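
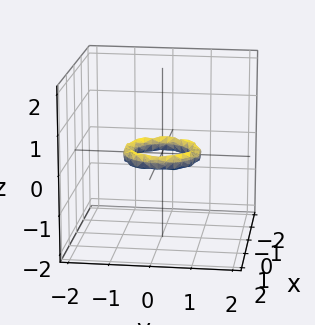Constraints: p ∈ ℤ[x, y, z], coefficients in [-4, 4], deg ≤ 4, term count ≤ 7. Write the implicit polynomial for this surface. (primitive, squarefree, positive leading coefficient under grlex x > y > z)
(a) The degree is 4 — a generic line meets the surface in up to 4 points.
(b) Symmetry: every cross-section ⟂ z is a circle, so x, y appear only via x² + y².
(c) Observable constraints: among the integer gridlines, it crosses the y-axis at y ∈ {-1, 1}; no z-intercept at any integer in the box; a circular section at z = 0 has radius between 0 and 1; the x-axis gridline crossings are at x ∈ {-1, 1}.
(d) Matching integer coefficients to the picture gives p.

2*x^4 + 4*x^2*y^2 + 2*y^4 - 3*x^2 - 3*y^2 + 3*z^2 + 1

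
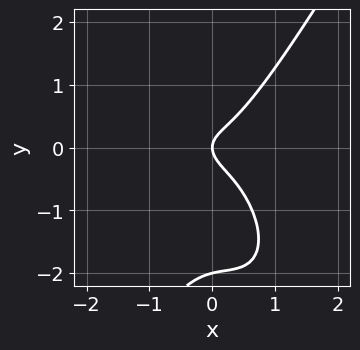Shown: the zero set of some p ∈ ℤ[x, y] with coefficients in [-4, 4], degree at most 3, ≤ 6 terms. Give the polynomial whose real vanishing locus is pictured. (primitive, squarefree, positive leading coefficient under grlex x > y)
3*x^3 + x^2*y - y^3 - 2*y^2 + x

1. deg p = 3. A generic line meets the curve in up to 3 points.
2. From the axis intercepts and sections: the y-axis gridline crossings are at y ∈ {-2, 0}; it crosses the x-axis at the gridline x = 0.
3. Assembling these constraints gives the stated polynomial.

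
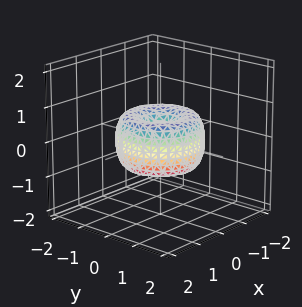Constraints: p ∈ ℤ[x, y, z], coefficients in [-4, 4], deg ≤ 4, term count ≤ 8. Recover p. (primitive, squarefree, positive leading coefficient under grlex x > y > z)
2*x^4 + 4*x^2*y^2 + 2*y^4 - 3*x^2 - 3*y^2 + 2*z^2

1. The degree is 4 — a generic line meets the surface in up to 4 points.
2. Symmetries: rotational symmetry about the z-axis ⇒ p depends on x, y only through x² + y².
3. From the axis intercepts and sections: it meets the y-axis at y = 0 (among the integer gridlines); it meets the x-axis at x = 0 (among the integer gridlines); it meets the z-axis at z = 0 (among the integer gridlines).
4. The integer polynomial consistent with all of this is the stated p.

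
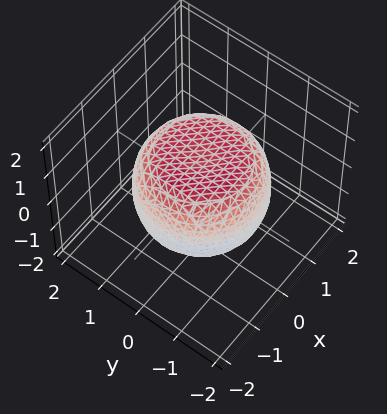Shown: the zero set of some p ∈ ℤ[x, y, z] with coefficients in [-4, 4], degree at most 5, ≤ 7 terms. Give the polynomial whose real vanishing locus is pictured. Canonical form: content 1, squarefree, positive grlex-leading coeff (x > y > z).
1. Degree: a generic line meets the surface in up to 4 points, so deg p = 4.
2. By symmetry, the z-axis is an axis of rotation, so x and y enter only as x² + y².
3. From the visible intercepts: among the integer gridlines, it crosses the z-axis at z ∈ {-1, 1}; a circular section at z = 0 has radius between 1 and 2.
4. These observations pin down the coefficients.

x^4 + 2*x^2*y^2 + y^4 - x^2 - y^2 + 2*z^2 - 2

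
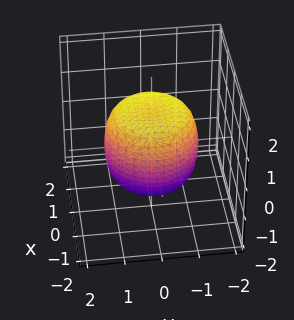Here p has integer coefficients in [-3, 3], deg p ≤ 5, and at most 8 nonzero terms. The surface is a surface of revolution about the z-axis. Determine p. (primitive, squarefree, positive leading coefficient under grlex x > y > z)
First, deg p = 4. A generic line meets the surface in up to 4 points.
Next, by symmetry, the z-axis is an axis of rotation, so x and y enter only as x² + y².
Next, from the visible intercepts: a circular section at z = -1 has radius exactly 1; the z-axis gridline crossings are at z ∈ {-1, 1}.
Finally, matching integer coefficients to the picture gives p.

x^4 + 2*x^2*y^2 + y^4 - x^2 - y^2 + z^2 - 1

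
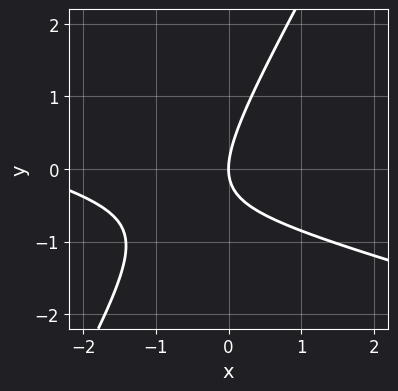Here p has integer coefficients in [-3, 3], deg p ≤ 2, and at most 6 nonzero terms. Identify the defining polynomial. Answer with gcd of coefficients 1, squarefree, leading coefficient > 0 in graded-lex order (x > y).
(a) Degree: no degree-1 curve has this shape, so deg p = 2.
(b) Reading off the gridlines: it crosses the x-axis at the gridline x = 0; one y-axis crossing is at y = 0.
(c) Matching integer coefficients to the picture gives p.

x^2 + 3*x*y - 2*y^2 + 3*x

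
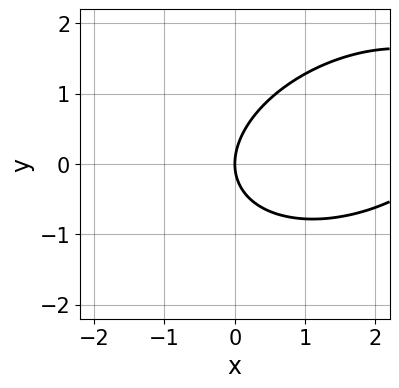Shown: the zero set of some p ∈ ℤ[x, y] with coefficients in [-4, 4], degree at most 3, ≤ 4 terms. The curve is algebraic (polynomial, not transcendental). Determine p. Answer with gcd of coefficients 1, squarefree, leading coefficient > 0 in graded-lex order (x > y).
x^2 - x*y + 2*y^2 - 3*x

First, deg p = 2. A generic line meets the curve in up to 2 points.
Then, from the visible intercepts: it meets the x-axis at x = 0 (among the integer gridlines); it crosses the y-axis at the gridline y = 0.
Finally, fitting integer coefficients to these (and the overall shape) gives p.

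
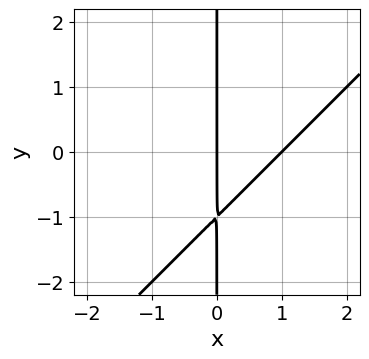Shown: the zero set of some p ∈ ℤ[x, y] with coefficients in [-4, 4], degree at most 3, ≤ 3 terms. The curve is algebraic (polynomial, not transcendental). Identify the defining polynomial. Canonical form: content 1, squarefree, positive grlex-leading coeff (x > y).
(a) The degree is 2 — the shape is more complex than any degree-1 curve.
(b) Checking where it meets the axes: among the integer gridlines, it crosses the x-axis at x ∈ {0, 1}; the visible y-axis segment lies entirely on the curve.
(c) Solving for integer coefficients yields p as stated.

x^2 - x*y - x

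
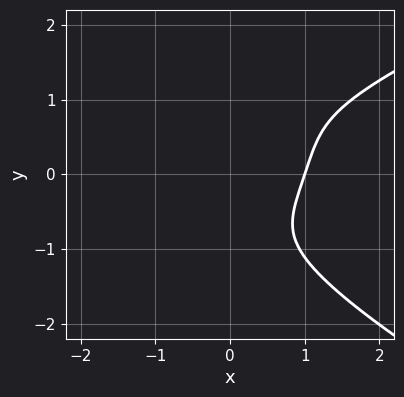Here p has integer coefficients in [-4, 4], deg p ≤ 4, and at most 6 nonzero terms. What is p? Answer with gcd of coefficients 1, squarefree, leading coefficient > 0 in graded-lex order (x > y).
3*y^4 - 3*x^3 + 3*x^2*y - y^2 + 3

1. deg p = 4. No degree-3 curve has this shape.
2. Observable constraints: it meets the x-axis at x = 1 (among the integer gridlines); it misses every integer gridline on the y-axis.
3. Fitting integer coefficients to these (and the overall shape) gives p.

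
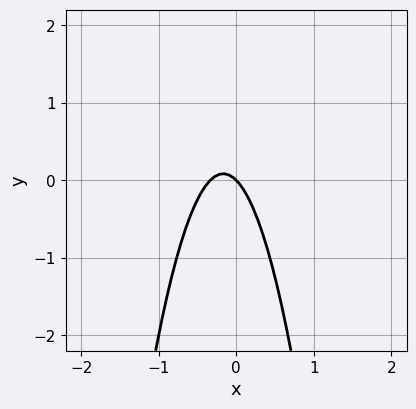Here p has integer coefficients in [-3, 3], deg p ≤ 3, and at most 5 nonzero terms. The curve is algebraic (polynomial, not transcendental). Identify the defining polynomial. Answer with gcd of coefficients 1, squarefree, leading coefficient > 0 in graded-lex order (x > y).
First, degree: no degree-1 curve has this shape, so deg p = 2.
Then, from the axis intercepts and sections: it crosses the x-axis at the gridline x = 0; one y-axis crossing is at y = 0.
Finally, together with the visible shape, these determine p as stated.

3*x^2 + x + y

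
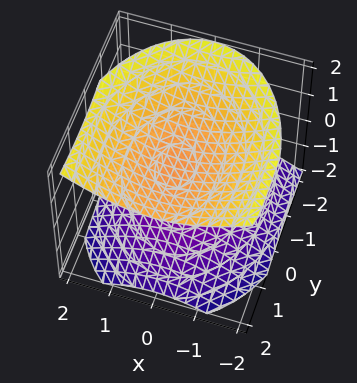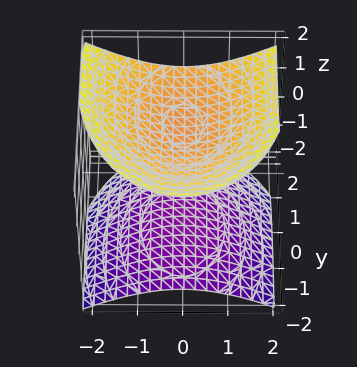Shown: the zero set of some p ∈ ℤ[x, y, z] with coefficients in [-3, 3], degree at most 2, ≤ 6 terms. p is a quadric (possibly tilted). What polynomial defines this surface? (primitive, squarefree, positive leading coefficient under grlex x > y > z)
(a) There are 2 components.
(b) Degree: no degree-1 surface has this shape, so deg p = 2.
(c) Checking where it meets the axes: it misses every integer gridline on the x-axis; it misses every integer gridline on the y-axis; among the integer gridlines, it crosses the z-axis at z ∈ {-1, 1}.
(d) Fitting integer coefficients to these (and the overall shape) gives p.

2*x^2 + y^2 - y*z - 3*z^2 + 3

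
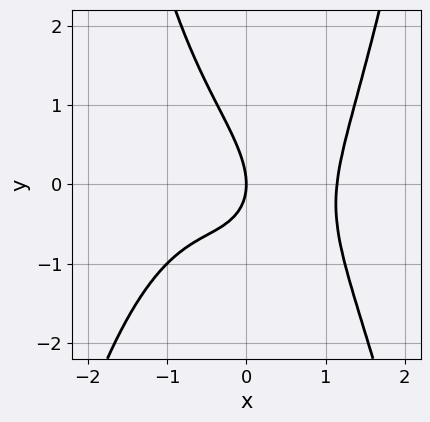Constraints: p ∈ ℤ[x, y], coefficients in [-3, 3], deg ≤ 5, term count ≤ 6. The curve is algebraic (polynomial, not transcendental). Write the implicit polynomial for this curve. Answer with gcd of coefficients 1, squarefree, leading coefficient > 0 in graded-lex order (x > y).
2*x^4 + x^2*y - 2*x*y - 2*y^2 - 3*x

First, the degree is 4 — the shape is more complex than any degree-3 curve.
Next, observable constraints: it crosses the x-axis at the gridline x = 0; it meets the y-axis at y = 0 (among the integer gridlines).
Finally, assembling these constraints gives the stated polynomial.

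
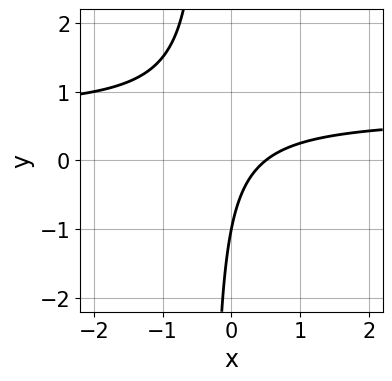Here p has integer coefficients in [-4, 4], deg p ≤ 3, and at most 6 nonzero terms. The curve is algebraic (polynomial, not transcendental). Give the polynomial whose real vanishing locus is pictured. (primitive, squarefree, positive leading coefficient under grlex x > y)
3*x*y - 2*x + y + 1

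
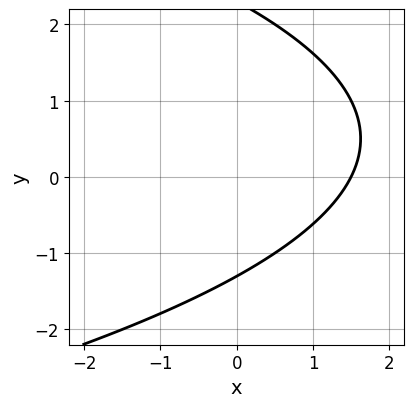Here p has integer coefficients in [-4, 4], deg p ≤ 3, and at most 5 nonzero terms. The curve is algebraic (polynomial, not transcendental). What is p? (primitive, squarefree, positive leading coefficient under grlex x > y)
y^2 + 2*x - y - 3

(a) The degree is 2 — a generic line meets the curve in up to 2 points.
(b) Putting this together gives p.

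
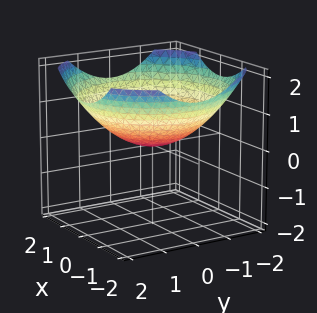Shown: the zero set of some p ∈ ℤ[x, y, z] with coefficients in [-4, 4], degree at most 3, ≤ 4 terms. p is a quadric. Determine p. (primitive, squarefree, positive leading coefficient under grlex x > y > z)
x^2 + y^2 - 3*z

The degree is 2 — a single bowl opening along one axis; a quadric.
By symmetry, the surface is invariant under rotation about z: p = q(x² + y², z).
From the visible intercepts: it crosses the x-axis at the gridline x = 0; it crosses the y-axis at the gridline y = 0; it meets the z-axis at z = 0 (among the integer gridlines); a circular section at z = 1 has radius between 1 and 2.
Solving for integer coefficients yields p as stated.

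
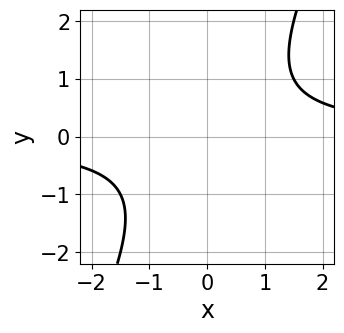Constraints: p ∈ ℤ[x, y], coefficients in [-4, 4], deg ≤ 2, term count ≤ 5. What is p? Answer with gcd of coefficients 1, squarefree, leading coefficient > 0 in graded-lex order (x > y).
(a) Degree: no degree-1 curve has this shape, so deg p = 2.
(b) From the axis intercepts and sections: it misses every integer gridline on the y-axis; it misses every integer gridline on the x-axis.
(c) Matching integer coefficients to the picture gives p.

2*x*y - y^2 - 2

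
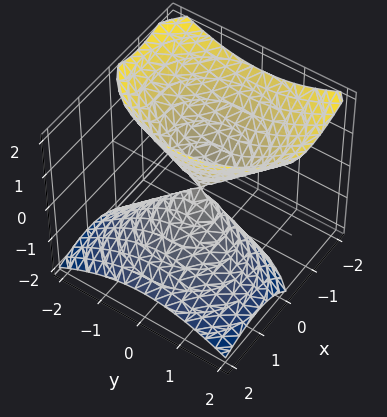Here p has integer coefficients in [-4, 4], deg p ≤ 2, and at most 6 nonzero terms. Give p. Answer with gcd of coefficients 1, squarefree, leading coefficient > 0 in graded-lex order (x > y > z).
3*x^2 + 3*x*z + 2*y^2 - 2*z^2

First, there are 2 components.
Next, degree: the shape is more complex than any degree-1 surface, so deg p = 2.
Next, reading off the gridlines: it meets the y-axis at y = 0 (among the integer gridlines); it crosses the x-axis at the gridline x = 0; one z-axis crossing is at z = 0.
Finally, putting this together gives p.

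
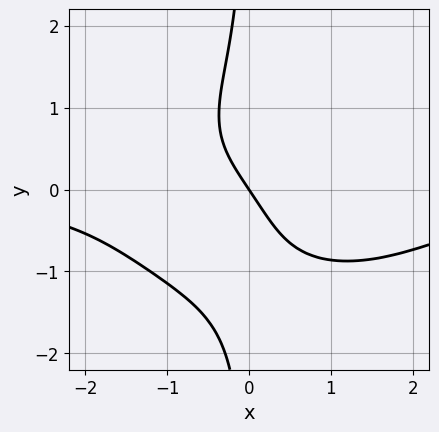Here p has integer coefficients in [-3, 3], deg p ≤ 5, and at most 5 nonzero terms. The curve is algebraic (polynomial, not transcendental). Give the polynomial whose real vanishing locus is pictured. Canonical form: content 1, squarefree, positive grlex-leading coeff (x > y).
x^3*y + 2*x*y^3 - x^2*y + 3*x + 2*y

(a) The degree is 4 — a generic line meets the curve in up to 4 points.
(b) From the visible intercepts: it meets the x-axis at x = 0 (among the integer gridlines); it crosses the y-axis at the gridline y = 0.
(c) Fitting integer coefficients to these (and the overall shape) gives p.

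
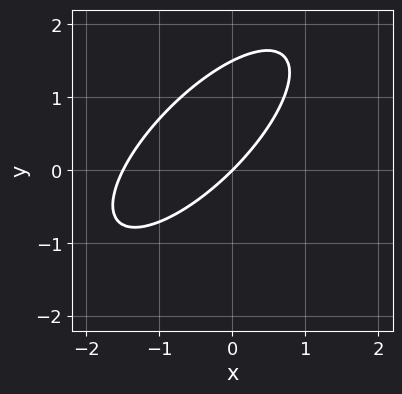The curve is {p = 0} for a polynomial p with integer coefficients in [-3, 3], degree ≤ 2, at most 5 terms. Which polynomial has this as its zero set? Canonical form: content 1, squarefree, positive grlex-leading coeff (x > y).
2*x^2 - 3*x*y + 2*y^2 + 3*x - 3*y

1. Degree: a generic line meets the curve in up to 2 points, so deg p = 2.
2. From the visible intercepts: it crosses the x-axis at the gridline x = 0; it crosses the y-axis at the gridline y = 0.
3. Fitting integer coefficients to these (and the overall shape) gives p.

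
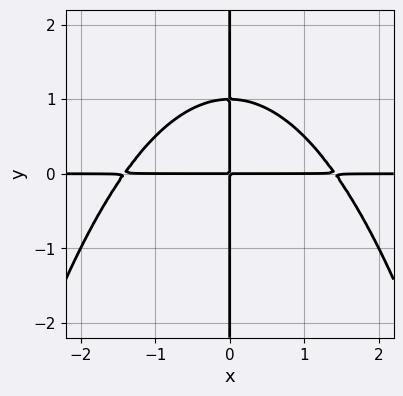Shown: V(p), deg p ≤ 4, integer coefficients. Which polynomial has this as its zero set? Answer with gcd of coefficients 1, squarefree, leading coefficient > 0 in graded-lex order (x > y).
1. deg p = 4. The shape is more complex than any degree-3 curve.
2. Observable constraints: every point of the x-axis in the box is on the curve; every point of the y-axis in the box is on the curve.
3. Fitting integer coefficients to these (and the overall shape) gives p.

x^3*y + 2*x*y^2 - 2*x*y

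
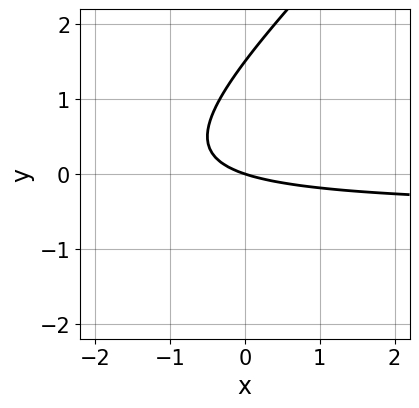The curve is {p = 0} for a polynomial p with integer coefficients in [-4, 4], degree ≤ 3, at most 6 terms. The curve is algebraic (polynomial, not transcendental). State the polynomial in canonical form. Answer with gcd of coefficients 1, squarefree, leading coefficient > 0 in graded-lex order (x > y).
1. Degree: no degree-1 curve has this shape, so deg p = 2.
2. From the axis intercepts and sections: it crosses the y-axis at the gridline y = 0; it crosses the x-axis at the gridline x = 0.
3. Together with the visible shape, these determine p as stated.

2*x*y - 2*y^2 + x + 3*y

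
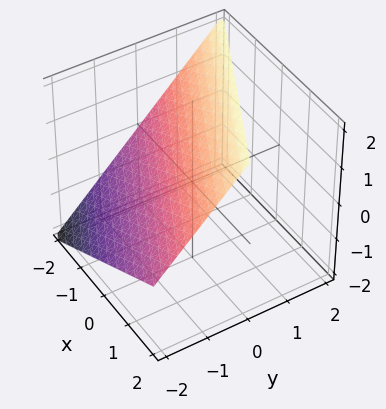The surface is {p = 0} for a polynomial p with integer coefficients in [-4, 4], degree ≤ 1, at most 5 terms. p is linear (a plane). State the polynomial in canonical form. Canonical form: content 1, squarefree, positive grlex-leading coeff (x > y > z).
deg p = 1. The surface is flat (a plane).
Against the integer gridlines: one z-axis crossing is at z = 1; it crosses the x-axis at the gridline x = -2; it crosses the y-axis at the gridline y = -1.
Solving for integer coefficients yields p as stated.

x + 2*y - 2*z + 2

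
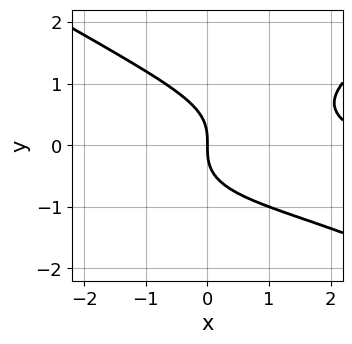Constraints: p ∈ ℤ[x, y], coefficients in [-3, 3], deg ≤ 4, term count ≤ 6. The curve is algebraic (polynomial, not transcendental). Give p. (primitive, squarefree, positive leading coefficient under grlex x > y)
x^2*y - 3*y^3 + x^2 - 3*x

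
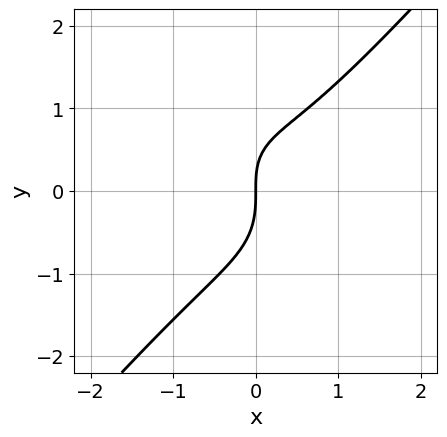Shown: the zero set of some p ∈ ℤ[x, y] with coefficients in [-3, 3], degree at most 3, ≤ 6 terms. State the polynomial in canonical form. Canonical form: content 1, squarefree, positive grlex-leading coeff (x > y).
(a) Degree: a generic line meets the curve in up to 3 points, so deg p = 3.
(b) Checking where it meets the axes: it meets the y-axis at y = 0 (among the integer gridlines); one x-axis crossing is at x = 0.
(c) Solving for integer coefficients yields p as stated.

3*x^3 - 2*y^3 - x*y + 3*x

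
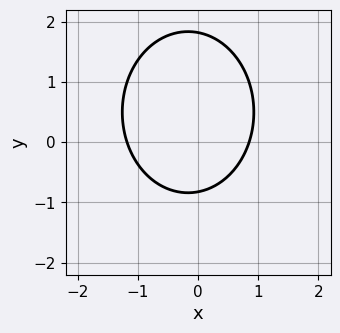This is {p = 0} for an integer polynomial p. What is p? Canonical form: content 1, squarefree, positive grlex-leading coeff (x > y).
deg p = 2. A generic line meets the curve in up to 2 points.
The integer polynomial consistent with all of this is the stated p.

3*x^2 + 2*y^2 + x - 2*y - 3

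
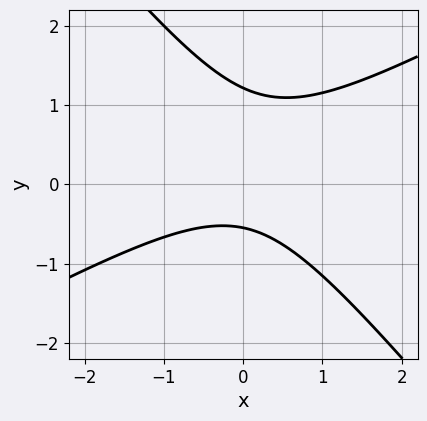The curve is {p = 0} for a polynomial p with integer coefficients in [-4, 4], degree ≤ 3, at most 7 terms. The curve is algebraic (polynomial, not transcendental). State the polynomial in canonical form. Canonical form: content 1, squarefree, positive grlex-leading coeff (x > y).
2*x^2 - 2*x*y - 3*y^2 + 2*y + 2

The degree is 2 — no degree-1 curve has this shape.
From the visible intercepts: the curve avoids every integer x-axis point in the box.
Solving for integer coefficients yields p as stated.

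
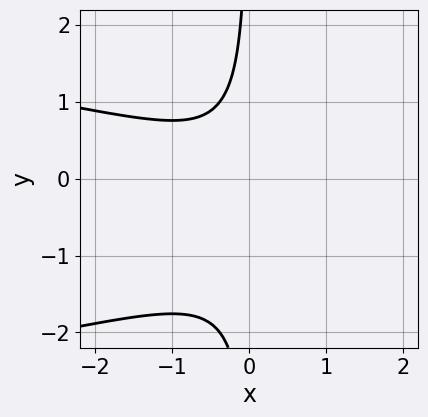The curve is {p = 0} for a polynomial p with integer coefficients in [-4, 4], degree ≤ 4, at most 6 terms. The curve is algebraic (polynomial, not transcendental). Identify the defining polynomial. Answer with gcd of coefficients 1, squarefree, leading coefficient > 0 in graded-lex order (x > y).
3*x*y^2 + 2*x^2 + 3*x*y + 2

First, deg p = 3. A generic line meets the curve in up to 3 points.
Then, from the visible intercepts: it misses every integer gridline on the y-axis; it misses every integer gridline on the x-axis.
Finally, assembling these constraints gives the stated polynomial.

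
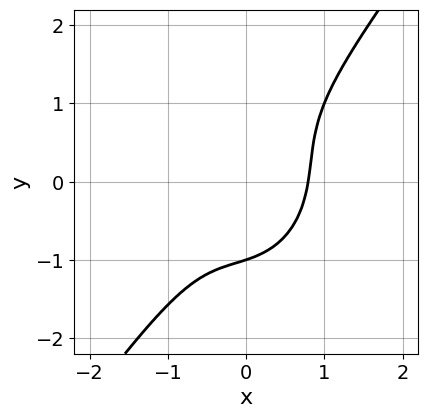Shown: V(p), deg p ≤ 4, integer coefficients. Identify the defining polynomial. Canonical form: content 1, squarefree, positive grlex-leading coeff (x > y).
2*x^3 - x^2*y + x*y^2 - y^3 - 1

1. The degree is 3 — the shape is more complex than any degree-2 curve.
2. From the visible intercepts: it crosses the y-axis at the gridline y = -1.
3. Putting this together gives p.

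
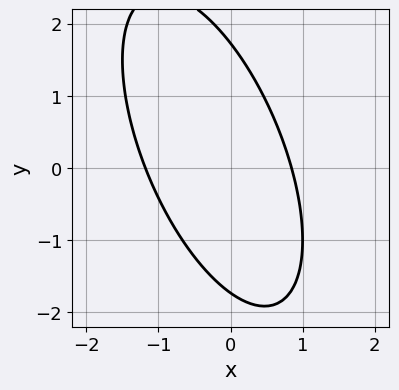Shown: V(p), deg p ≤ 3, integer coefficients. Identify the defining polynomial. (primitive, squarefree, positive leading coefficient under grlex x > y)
3*x^2 + 2*x*y + y^2 + x - 3

1. deg p = 2. A generic line meets the curve in up to 2 points.
2. Matching integer coefficients to the picture gives p.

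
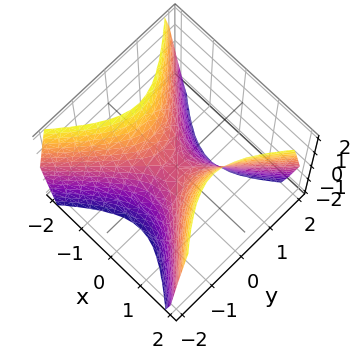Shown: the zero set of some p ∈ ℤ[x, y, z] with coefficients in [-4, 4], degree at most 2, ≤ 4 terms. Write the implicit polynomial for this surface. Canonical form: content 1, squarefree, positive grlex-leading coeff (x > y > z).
First, deg p = 2. A saddle surface; a quadric.
Then, symmetries: the y ↦ −y reflection is a symmetry, so y appears only in even powers; it's symmetric under x → −x, forcing even powers of x.
Next, checking where it meets the axes: it crosses the y-axis at the gridline y = 0; it meets the z-axis at z = 0 (among the integer gridlines).
Finally, these observations pin down the coefficients.

3*x^2 - 3*y^2 - 2*z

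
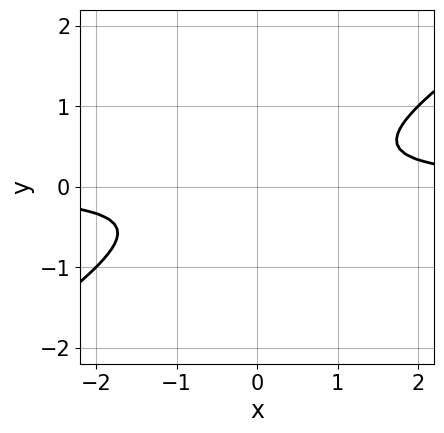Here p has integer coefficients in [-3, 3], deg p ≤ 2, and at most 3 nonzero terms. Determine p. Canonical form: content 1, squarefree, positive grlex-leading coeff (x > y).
(a) The degree is 2 — the shape is more complex than any degree-1 curve.
(b) Checking where it meets the axes: the curve avoids every integer y-axis point in the box; no x-intercept at any integer in the box.
(c) Matching integer coefficients to the picture gives p.

2*x*y - 3*y^2 - 1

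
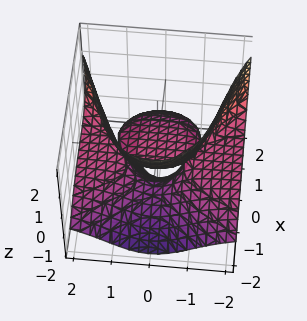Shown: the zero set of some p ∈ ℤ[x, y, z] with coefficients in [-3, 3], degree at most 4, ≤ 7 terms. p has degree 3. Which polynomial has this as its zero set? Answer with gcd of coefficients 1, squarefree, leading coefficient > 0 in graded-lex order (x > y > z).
Degree: a generic line meets the surface in up to 3 points, so deg p = 3.
Checking where it meets the axes: it crosses the x-axis at the gridline x = 0; it crosses the z-axis at the gridline z = 0.
Solving for integer coefficients yields p as stated. Check: (0, -2, 0) on the y-axis lies on the surface, and p(0, -2, 0) = 0. ✓

x^3 - 3*y^2*z + 3*x*z + 2*z^2 + 3*z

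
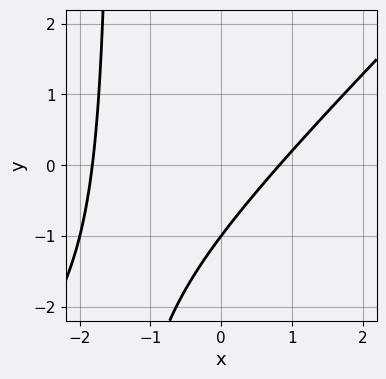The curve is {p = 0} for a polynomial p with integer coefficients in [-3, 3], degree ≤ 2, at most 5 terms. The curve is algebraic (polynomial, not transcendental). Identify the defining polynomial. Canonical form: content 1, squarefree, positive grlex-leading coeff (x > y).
First, degree: a generic line meets the curve in up to 2 points, so deg p = 2.
Next, from the axis intercepts and sections: one y-axis crossing is at y = -1.
Finally, together with the visible shape, these determine p as stated.

2*x^2 - 2*x*y + 2*x - 3*y - 3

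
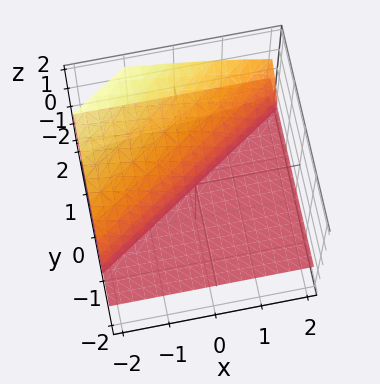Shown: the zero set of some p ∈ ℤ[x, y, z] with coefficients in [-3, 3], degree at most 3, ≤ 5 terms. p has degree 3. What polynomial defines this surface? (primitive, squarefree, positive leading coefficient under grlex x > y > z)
2*z^3 + 2*x*z - 3*y*z

I count 2 distinct pieces.
The degree is 3 — no degree-2 surface has this shape.
Against the integer gridlines: the visible x-axis segment lies entirely on the surface; one z-axis crossing is at z = 0.
The integer polynomial consistent with all of this is the stated p.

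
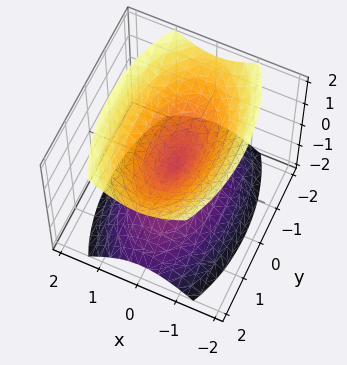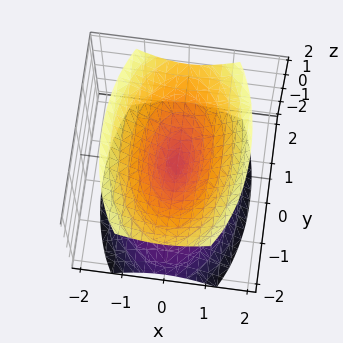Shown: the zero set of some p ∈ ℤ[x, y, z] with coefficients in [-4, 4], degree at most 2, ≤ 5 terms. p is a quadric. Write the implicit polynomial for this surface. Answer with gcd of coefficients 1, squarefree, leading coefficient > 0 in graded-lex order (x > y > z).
First, the picture has 2 separate pieces. Treating them together as one polynomial.
Next, the degree is 2 — two nappes meeting at a single point; a quadric.
Then, symmetries: the x ↦ −x reflection is a symmetry, so x appears only in even powers; the y ↦ −y reflection is a symmetry, so y appears only in even powers; it's symmetric under z → −z, forcing even powers of z.
Then, from the visible intercepts: one y-axis crossing is at y = 0; it meets the z-axis at z = 0 (among the integer gridlines); it crosses the x-axis at the gridline x = 0.
Finally, solving for integer coefficients yields p as stated.

3*x^2 + y^2 - 2*z^2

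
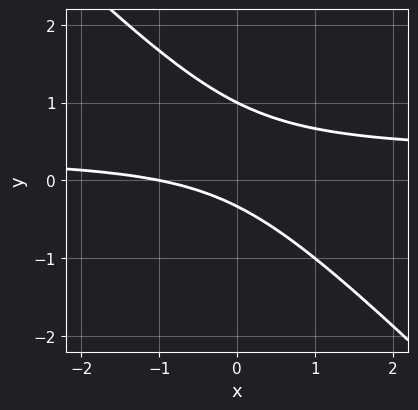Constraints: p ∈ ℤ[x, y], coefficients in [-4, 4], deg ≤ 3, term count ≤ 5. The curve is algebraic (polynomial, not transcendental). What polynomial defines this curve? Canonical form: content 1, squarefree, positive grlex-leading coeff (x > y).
3*x*y + 3*y^2 - x - 2*y - 1

First, degree: no degree-1 curve has this shape, so deg p = 2.
Then, from the visible intercepts: one y-axis crossing is at y = 1; one x-axis crossing is at x = -1.
Finally, fitting integer coefficients to these (and the overall shape) gives p.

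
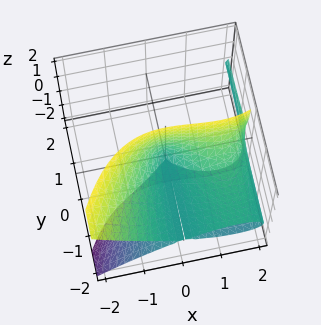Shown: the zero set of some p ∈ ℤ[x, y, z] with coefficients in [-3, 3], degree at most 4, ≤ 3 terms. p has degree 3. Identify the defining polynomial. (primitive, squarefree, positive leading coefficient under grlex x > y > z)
The degree is 3 — a generic line meets the surface in up to 3 points.
Checking where it meets the axes: one x-axis crossing is at x = 2; the visible z-axis segment lies entirely on the surface.
Assembling these constraints gives the stated polynomial. Check: (0, -2, 0) on the y-axis lies on the surface, and p(0, -2, 0) = 0. ✓

x^3 - 3*y*z^2 - 2*x^2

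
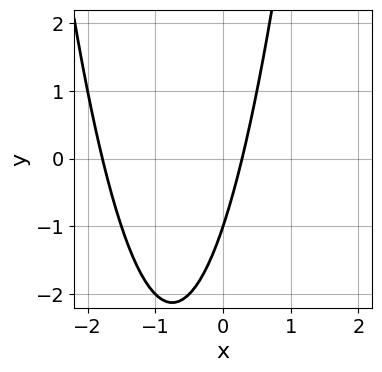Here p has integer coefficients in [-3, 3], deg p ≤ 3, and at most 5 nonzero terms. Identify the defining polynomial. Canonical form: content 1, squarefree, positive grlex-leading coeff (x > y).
First, the degree is 2 — no degree-1 curve has this shape.
Next, checking where it meets the axes: it crosses the y-axis at the gridline y = -1.
Finally, matching integer coefficients to the picture gives p.

2*x^2 + 3*x - y - 1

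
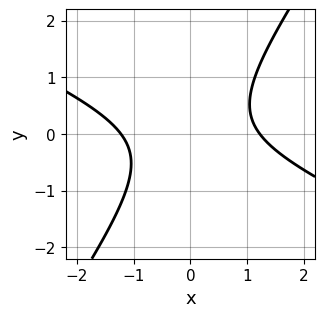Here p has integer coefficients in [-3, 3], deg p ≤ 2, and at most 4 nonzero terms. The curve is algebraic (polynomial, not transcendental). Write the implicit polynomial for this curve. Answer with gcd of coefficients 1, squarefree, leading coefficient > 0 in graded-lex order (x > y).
1. Degree: a generic line meets the curve in up to 2 points, so deg p = 2.
2. From the axis intercepts and sections: it misses every integer gridline on the y-axis.
3. The integer polynomial consistent with all of this is the stated p.

2*x^2 + 3*x*y - 3*y^2 - 3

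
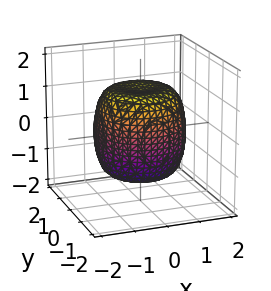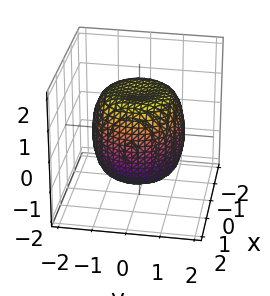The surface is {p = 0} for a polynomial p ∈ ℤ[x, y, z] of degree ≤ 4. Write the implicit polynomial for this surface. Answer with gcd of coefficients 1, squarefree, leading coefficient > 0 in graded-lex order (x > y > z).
First, deg p = 4. A generic line meets the surface in up to 4 points.
Next, symmetries: the surface is invariant under rotation about z: p = q(x² + y², z).
Then, from the visible intercepts: a circular section at z = -1 has radius between 1 and 2.
Finally, assembling these constraints gives the stated polynomial.

2*x^4 + 4*x^2*y^2 + 2*y^4 - 2*x^2 - 2*y^2 + 2*z^2 - 3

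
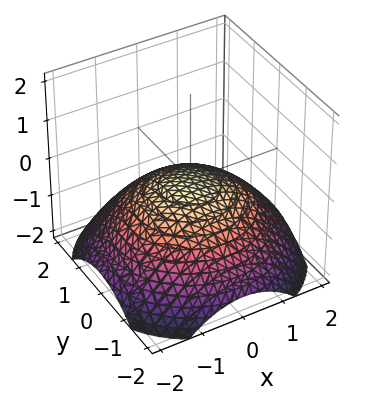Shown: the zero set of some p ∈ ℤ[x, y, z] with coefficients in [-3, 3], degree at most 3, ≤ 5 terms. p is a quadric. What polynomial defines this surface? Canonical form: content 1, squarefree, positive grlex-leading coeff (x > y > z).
deg p = 2. A paraboloid; a quadric.
Symmetry: the z-axis is an axis of rotation, so x and y enter only as x² + y².
From the axis intercepts and sections: a circular section at z = -1 has radius between 1 and 2; one x-axis crossing is at x = 0; it meets the y-axis at y = 0 (among the integer gridlines); it crosses the z-axis at the gridline z = 0.
Fitting integer coefficients to these (and the overall shape) gives p.

x^2 + y^2 + 3*z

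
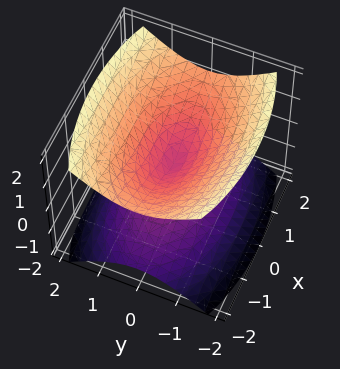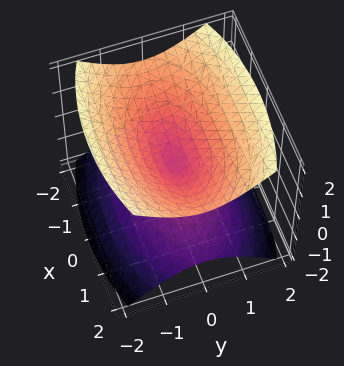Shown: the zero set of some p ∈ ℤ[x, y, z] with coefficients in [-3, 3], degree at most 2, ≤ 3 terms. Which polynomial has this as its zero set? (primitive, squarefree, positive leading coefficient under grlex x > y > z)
x^2 + 3*y^2 - 3*z^2

1. I count 2 distinct pieces. They look like related sheets of one shape, so recover p as a whole.
2. Degree: a double cone through the origin; a quadric, so deg p = 2.
3. Symmetries: it's symmetric under y → −y, forcing even powers of y; the x ↦ −x reflection is a symmetry, so x appears only in even powers; it's symmetric under z → −z, forcing even powers of z.
4. From the axis intercepts and sections: it meets the y-axis at y = 0 (among the integer gridlines); it meets the x-axis at x = 0 (among the integer gridlines); one z-axis crossing is at z = 0.
5. Fitting integer coefficients to these (and the overall shape) gives p.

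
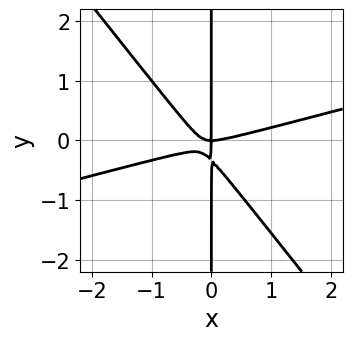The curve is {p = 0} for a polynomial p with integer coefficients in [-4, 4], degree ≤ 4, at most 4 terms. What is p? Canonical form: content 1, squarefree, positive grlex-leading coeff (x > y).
(a) Degree: a generic line meets the curve in up to 3 points, so deg p = 3.
(b) From the axis intercepts and sections: the visible y-axis segment lies entirely on the curve; one x-axis crossing is at x = 0.
(c) Fitting integer coefficients to these (and the overall shape) gives p.

x^3 - 3*x^2*y - 3*x*y^2 - x*y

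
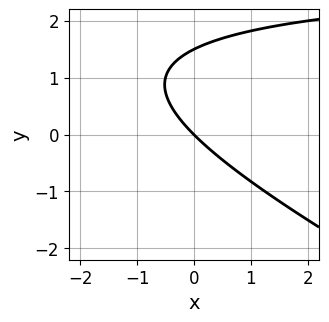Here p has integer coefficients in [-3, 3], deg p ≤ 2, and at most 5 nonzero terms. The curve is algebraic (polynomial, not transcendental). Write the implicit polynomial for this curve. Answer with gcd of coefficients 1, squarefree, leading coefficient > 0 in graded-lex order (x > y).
1. Degree: a generic line meets the curve in up to 2 points, so deg p = 2.
2. From the visible intercepts: it crosses the x-axis at the gridline x = 0; it crosses the y-axis at the gridline y = 0.
3. Matching integer coefficients to the picture gives p.

x*y + 2*y^2 - 3*x - 3*y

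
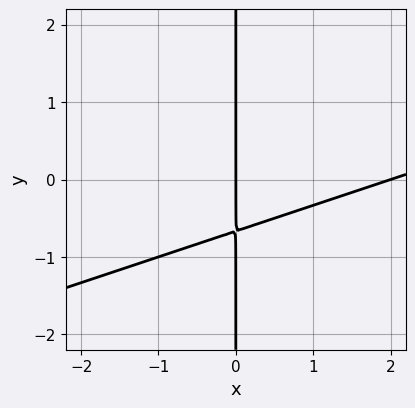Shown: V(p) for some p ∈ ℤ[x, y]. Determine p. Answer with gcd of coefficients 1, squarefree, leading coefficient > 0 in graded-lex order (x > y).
x^2 - 3*x*y - 2*x

(a) The degree is 2 — a generic line meets the curve in up to 2 points.
(b) From the axis intercepts and sections: every point of the y-axis in the box is on the curve; among the integer gridlines, it crosses the x-axis at x ∈ {0, 2}.
(c) Together with the visible shape, these determine p as stated.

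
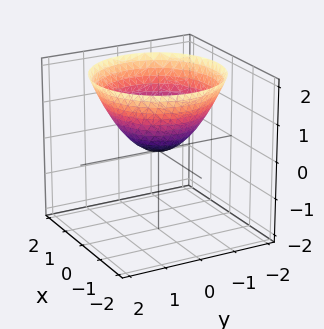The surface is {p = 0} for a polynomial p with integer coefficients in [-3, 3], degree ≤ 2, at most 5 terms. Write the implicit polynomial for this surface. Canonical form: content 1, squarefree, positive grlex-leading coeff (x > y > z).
2*x^2 + 2*y^2 - 3*z

(a) The degree is 2 — a single bowl opening along one axis; a quadric.
(b) Symmetry: every cross-section ⟂ z is a circle, so x, y appear only via x² + y².
(c) From the visible intercepts: a circular section at z = 2 has radius between 1 and 2; it meets the y-axis at y = 0 (among the integer gridlines); it crosses the x-axis at the gridline x = 0.
(d) Putting this together gives p.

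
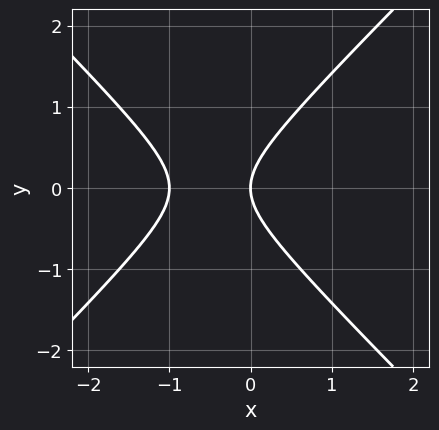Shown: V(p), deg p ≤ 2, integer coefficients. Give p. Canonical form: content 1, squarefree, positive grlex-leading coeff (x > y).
x^2 - y^2 + x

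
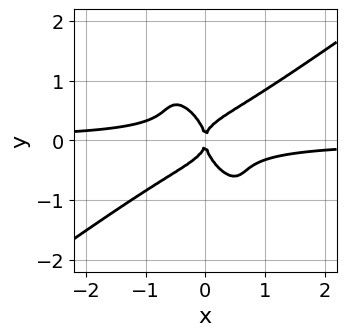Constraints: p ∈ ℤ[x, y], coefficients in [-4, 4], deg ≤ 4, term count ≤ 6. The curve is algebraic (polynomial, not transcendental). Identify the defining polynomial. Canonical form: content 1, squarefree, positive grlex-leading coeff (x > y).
3*x^3*y - x^2*y^2 - 3*x*y^3 - 2*y^4 + x^2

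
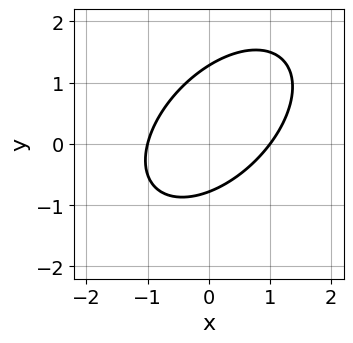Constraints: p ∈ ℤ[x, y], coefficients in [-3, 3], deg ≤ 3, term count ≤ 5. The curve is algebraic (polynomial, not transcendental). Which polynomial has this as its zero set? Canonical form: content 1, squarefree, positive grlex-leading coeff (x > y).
1. Degree: the shape is more complex than any degree-1 curve, so deg p = 2.
2. Against the integer gridlines: among the integer gridlines, it crosses the x-axis at x ∈ {-1, 1}.
3. These observations pin down the coefficients.

2*x^2 - 2*x*y + 2*y^2 - y - 2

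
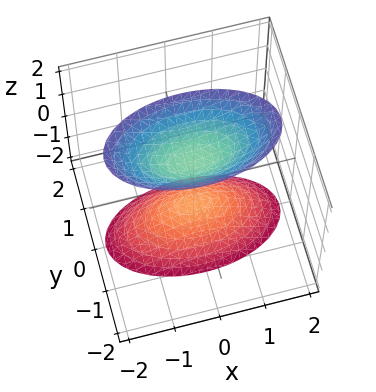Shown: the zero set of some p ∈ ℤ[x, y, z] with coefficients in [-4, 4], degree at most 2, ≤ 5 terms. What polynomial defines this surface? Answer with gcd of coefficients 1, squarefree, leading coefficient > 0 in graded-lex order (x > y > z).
x^2 + 3*y^2 - z^2 + 1

First, I count 2 distinct pieces.
Next, degree: two sheets facing apart; a quadric, so deg p = 2.
Then, symmetries: it's symmetric under x → −x, forcing even powers of x; the y ↦ −y reflection is a symmetry, so y appears only in even powers; it's symmetric under z → −z, forcing even powers of z.
Next, observable constraints: the surface avoids every integer x-axis point in the box; among the integer gridlines, it crosses the z-axis at z ∈ {-1, 1}; the surface avoids every integer y-axis point in the box.
Finally, matching integer coefficients to the picture gives p.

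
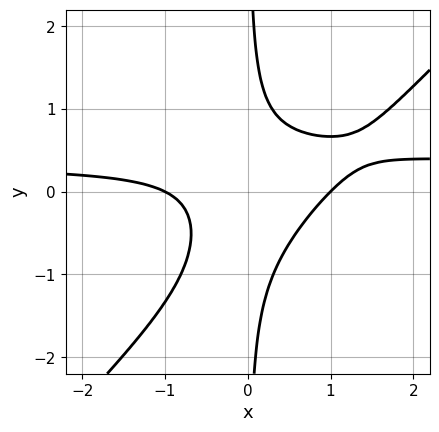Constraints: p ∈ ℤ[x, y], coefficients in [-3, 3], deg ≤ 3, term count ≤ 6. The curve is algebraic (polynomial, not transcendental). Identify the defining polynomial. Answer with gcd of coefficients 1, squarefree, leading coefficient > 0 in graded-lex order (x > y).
3*x^2*y - 3*x*y^2 - x^2 - x*y + 1

First, deg p = 3. The shape is more complex than any degree-2 curve.
Then, from the visible intercepts: it misses every integer gridline on the y-axis; among the integer gridlines, it crosses the x-axis at x ∈ {-1, 1}.
Finally, together with the visible shape, these determine p as stated.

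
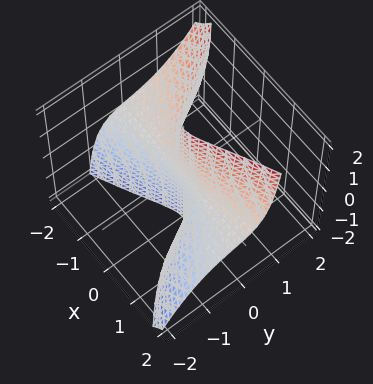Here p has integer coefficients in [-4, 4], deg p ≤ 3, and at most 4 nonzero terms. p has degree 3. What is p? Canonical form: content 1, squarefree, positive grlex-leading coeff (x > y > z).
1. The degree is 3 — a generic line meets the surface in up to 3 points.
2. Against the integer gridlines: the visible x-axis segment lies entirely on the surface; it crosses the y-axis at the gridline y = 0; the visible z-axis segment lies entirely on the surface.
3. Fitting integer coefficients to these (and the overall shape) gives p.

2*x^2*z - 3*x*y*z - 3*y^3 - 3*y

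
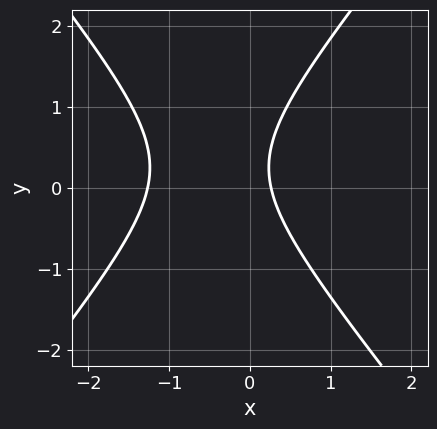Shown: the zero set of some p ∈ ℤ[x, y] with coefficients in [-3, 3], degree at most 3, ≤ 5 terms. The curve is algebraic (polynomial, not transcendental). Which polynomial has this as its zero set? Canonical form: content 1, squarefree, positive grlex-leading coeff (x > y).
(a) deg p = 2. No degree-1 curve has this shape.
(b) From the axis intercepts and sections: no y-intercept at any integer in the box.
(c) Together with the visible shape, these determine p as stated.

3*x^2 - 2*y^2 + 3*x + y - 1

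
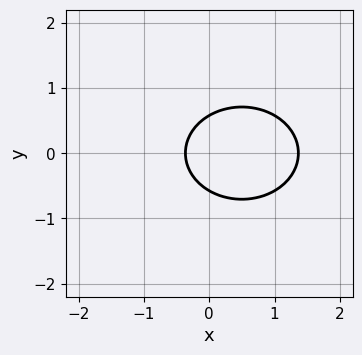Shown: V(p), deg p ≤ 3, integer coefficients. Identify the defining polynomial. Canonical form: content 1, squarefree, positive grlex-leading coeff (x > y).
The degree is 2 — a generic line meets the curve in up to 2 points.
Symmetries: the y ↦ −y reflection is a symmetry, so y appears only in even powers.
The integer polynomial consistent with all of this is the stated p.

2*x^2 + 3*y^2 - 2*x - 1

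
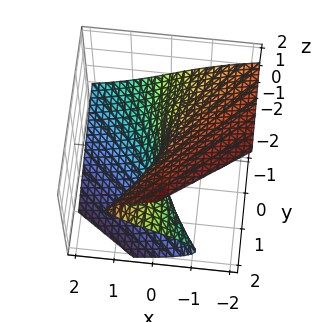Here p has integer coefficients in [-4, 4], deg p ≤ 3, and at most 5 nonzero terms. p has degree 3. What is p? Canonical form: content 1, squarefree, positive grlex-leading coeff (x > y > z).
z^3 - 2*y*z + 3*x

First, the degree is 3 — no degree-2 surface has this shape.
Next, reading off the gridlines: one z-axis crossing is at z = 0; the visible y-axis segment lies entirely on the surface.
Finally, the integer polynomial consistent with all of this is the stated p.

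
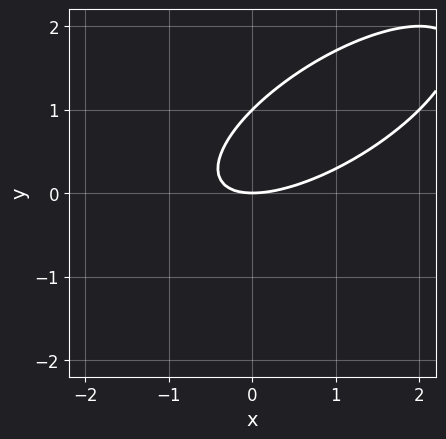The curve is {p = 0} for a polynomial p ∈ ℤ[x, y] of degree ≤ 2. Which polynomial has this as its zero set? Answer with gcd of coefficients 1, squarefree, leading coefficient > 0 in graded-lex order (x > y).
First, degree: a generic line meets the curve in up to 2 points, so deg p = 2.
Then, from the visible intercepts: among the integer gridlines, it crosses the y-axis at y ∈ {0, 1}; one x-axis crossing is at x = 0.
Finally, matching integer coefficients to the picture gives p.

x^2 - 2*x*y + 2*y^2 - 2*y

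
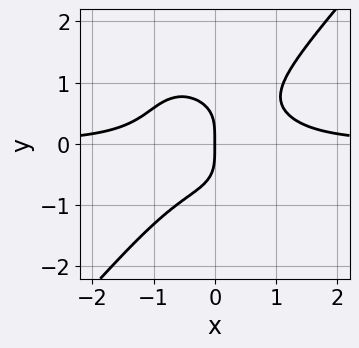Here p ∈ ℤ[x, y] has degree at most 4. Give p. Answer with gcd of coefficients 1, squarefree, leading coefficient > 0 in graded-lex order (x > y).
3*x^3*y - 2*y^4 - 2*x

(a) The degree is 4 — no degree-3 curve has this shape.
(b) Reading off the gridlines: it crosses the x-axis at the gridline x = 0; it meets the y-axis at y = 0 (among the integer gridlines).
(c) Solving for integer coefficients yields p as stated.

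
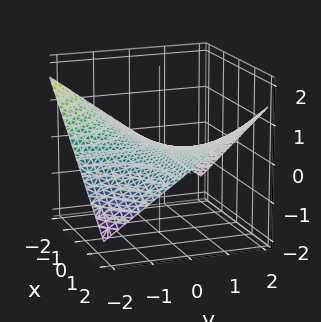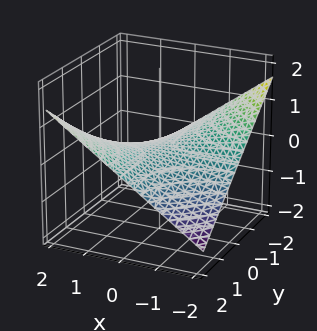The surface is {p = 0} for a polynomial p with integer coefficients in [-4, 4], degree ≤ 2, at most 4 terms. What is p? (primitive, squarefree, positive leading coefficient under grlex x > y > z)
Degree: a saddle surface; a quadric, so deg p = 2.
From the axis intercepts and sections: it crosses the z-axis at the gridline z = 0; the visible y-axis segment lies entirely on the surface; every point of the x-axis in the box is on the surface.
These observations pin down the coefficients.

x*y - 3*z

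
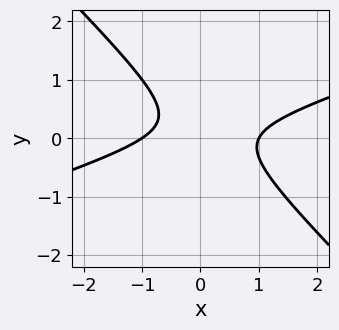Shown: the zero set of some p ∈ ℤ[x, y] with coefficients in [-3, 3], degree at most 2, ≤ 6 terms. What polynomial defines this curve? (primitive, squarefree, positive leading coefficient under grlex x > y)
x^2 - 2*x*y - 3*y^2 + y - 1

1. The degree is 2 — the shape is more complex than any degree-1 curve.
2. Against the integer gridlines: the x-axis gridline crossings are at x ∈ {-1, 1}; it misses every integer gridline on the y-axis.
3. Matching integer coefficients to the picture gives p.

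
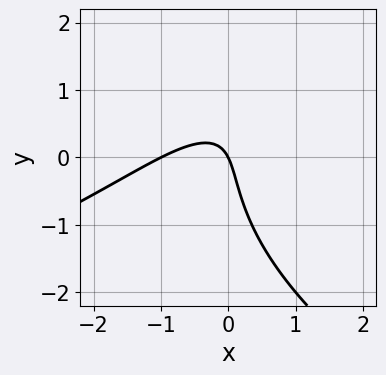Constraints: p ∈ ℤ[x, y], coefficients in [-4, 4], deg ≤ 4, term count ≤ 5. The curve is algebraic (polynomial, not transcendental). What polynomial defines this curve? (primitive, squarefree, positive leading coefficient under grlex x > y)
y^3 + 2*x^2 - 3*x*y + 2*x + y

1. The degree is 3 — no degree-2 curve has this shape.
2. From the axis intercepts and sections: it meets the y-axis at y = 0 (among the integer gridlines); the x-axis gridline crossings are at x ∈ {-1, 0}.
3. Matching integer coefficients to the picture gives p.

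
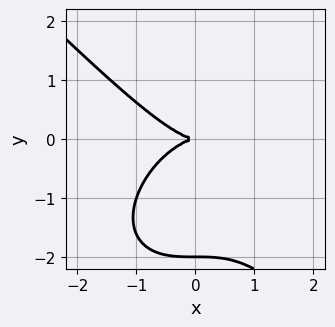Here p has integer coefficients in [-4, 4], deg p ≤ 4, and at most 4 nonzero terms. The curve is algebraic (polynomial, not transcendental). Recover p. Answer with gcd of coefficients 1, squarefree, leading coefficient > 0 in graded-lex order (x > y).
x^3 + y^3 + 2*y^2

First, degree: no degree-2 curve has this shape, so deg p = 3.
Next, against the integer gridlines: it meets the x-axis at x = 0 (among the integer gridlines); among the integer gridlines, it crosses the y-axis at y ∈ {-2, 0}.
Finally, fitting integer coefficients to these (and the overall shape) gives p.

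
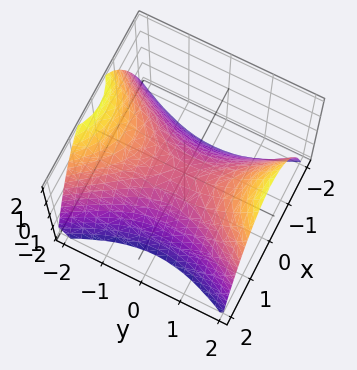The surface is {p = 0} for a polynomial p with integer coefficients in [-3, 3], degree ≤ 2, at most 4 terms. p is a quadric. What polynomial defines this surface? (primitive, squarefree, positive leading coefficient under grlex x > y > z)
2*x^2 - y^2 + 2*z

1. The degree is 2 — a hyperbolic paraboloid; a quadric.
2. Symmetries: the x ↦ −x reflection is a symmetry, so x appears only in even powers; it's symmetric under y → −y, forcing even powers of y.
3. From the visible intercepts: it meets the x-axis at x = 0 (among the integer gridlines); it crosses the z-axis at the gridline z = 0; it crosses the y-axis at the gridline y = 0.
4. These observations pin down the coefficients.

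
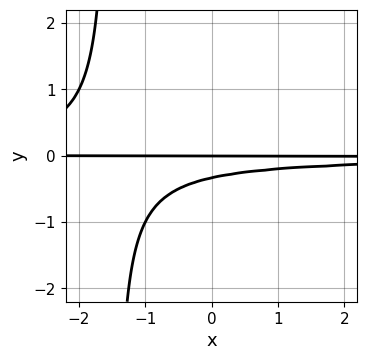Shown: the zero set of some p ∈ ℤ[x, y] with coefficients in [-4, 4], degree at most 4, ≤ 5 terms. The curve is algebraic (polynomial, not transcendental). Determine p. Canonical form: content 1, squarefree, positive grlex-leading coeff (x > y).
2*x*y^2 + 3*y^2 + y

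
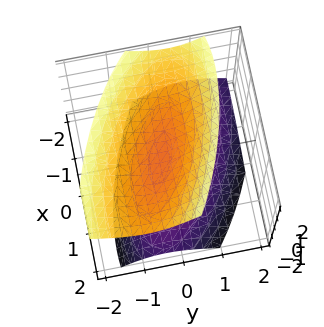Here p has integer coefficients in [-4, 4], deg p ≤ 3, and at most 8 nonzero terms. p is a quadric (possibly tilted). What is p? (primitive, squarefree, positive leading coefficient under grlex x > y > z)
I count 2 distinct pieces.
The degree is 2 — the shape is more complex than any degree-1 surface.
Against the integer gridlines: it misses every integer gridline on the y-axis; it misses every integer gridline on the x-axis.
Putting this together gives p.

x^2 + 2*x*y + 3*y^2 + y*z - 2*z^2 + 1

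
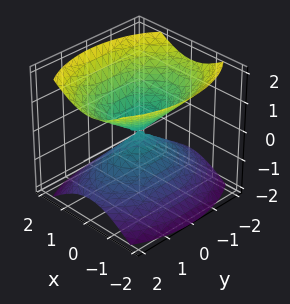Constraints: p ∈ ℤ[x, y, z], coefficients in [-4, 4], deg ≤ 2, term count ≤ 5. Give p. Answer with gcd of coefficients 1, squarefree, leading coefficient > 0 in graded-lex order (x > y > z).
First, there are 2 components. They look like related sheets of one shape, so recover p as a whole.
Then, deg p = 2. Two nappes meeting at a single point; a quadric.
Then, symmetries: mirror symmetry z ↦ −z ⇒ only even powers of z; mirror symmetry x ↦ −x ⇒ only even powers of x; it's symmetric under y → −y, forcing even powers of y.
Next, against the integer gridlines: one x-axis crossing is at x = 0; it crosses the z-axis at the gridline z = 0; it crosses the y-axis at the gridline y = 0.
Finally, together with the visible shape, these determine p as stated.

2*x^2 + y^2 - 2*z^2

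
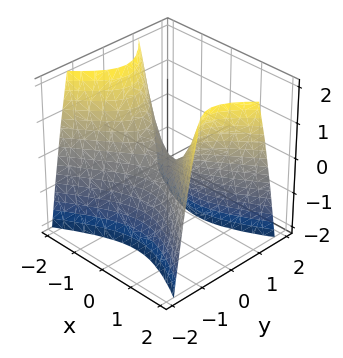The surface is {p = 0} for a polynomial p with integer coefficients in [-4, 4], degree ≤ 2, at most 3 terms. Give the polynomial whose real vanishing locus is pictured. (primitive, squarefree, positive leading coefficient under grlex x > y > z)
deg p = 2. A saddle surface; a quadric.
Symmetries: mirror symmetry x ↦ −x ⇒ only even powers of x; the y ↦ −y reflection is a symmetry, so y appears only in even powers.
Observable constraints: it meets the x-axis at x = 0 (among the integer gridlines); one z-axis crossing is at z = 0; it crosses the y-axis at the gridline y = 0.
The integer polynomial consistent with all of this is the stated p.

x^2 - 2*y^2 - z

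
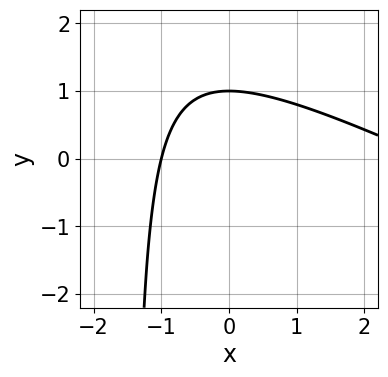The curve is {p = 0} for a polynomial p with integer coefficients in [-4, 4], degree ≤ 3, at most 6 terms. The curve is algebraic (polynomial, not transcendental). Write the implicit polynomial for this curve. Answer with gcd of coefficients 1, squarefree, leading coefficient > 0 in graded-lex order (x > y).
First, degree: the shape is more complex than any degree-1 curve, so deg p = 2.
Next, reading off the gridlines: it crosses the y-axis at the gridline y = 1; one x-axis crossing is at x = -1.
Finally, assembling these constraints gives the stated polynomial.

x^2 + 2*x*y - 2*x + 3*y - 3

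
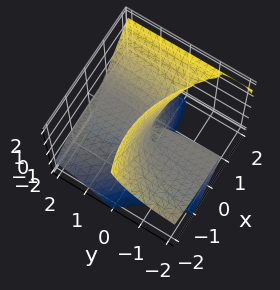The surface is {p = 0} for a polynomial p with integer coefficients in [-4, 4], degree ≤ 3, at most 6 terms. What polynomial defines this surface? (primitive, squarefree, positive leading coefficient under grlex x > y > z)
1. deg p = 3. A generic line meets the surface in up to 3 points.
2. Against the integer gridlines: the visible z-axis segment lies entirely on the surface; it crosses the x-axis at the gridline x = 0.
3. The integer polynomial consistent with all of this is the stated p. Check: (0, 2, 0) on the y-axis lies on the surface, and p(0, 2, 0) = 0. ✓

x^3 + 3*x*y*z - x*z^2 - 2*y*z^2 - 2*y*z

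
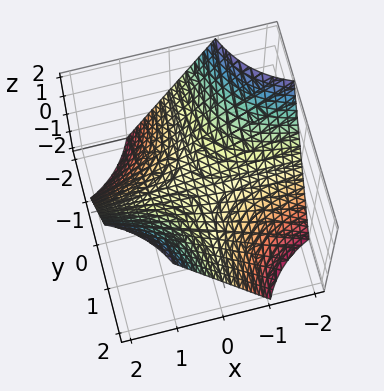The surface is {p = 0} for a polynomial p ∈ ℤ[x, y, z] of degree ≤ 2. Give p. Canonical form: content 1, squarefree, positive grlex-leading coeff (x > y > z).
x*y - z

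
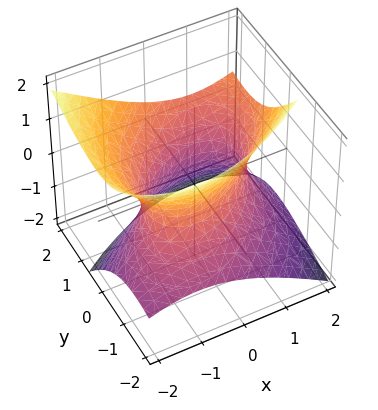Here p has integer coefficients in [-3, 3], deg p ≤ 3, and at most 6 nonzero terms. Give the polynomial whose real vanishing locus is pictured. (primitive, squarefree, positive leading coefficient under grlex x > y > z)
First, deg p = 2. A generic line meets the surface in up to 2 points.
Next, from the axis intercepts and sections: it misses every integer gridline on the z-axis.
Finally, matching integer coefficients to the picture gives p.

2*x^2 - 2*x*y + 2*y^2 - 3*y*z - 3*z^2 - 3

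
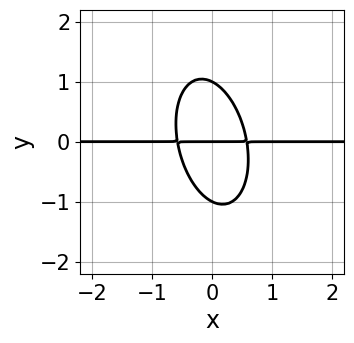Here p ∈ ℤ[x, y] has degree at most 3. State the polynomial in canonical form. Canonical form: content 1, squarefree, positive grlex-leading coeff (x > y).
First, the degree is 3 — no degree-2 curve has this shape.
Then, observable constraints: the y-axis gridline crossings are at y ∈ {-1, 0, 1}; the visible x-axis segment lies entirely on the curve.
Finally, assembling these constraints gives the stated polynomial.

3*x^2*y + x*y^2 + y^3 - y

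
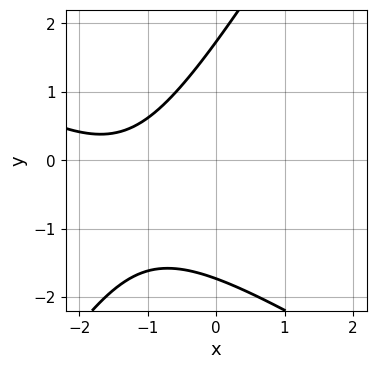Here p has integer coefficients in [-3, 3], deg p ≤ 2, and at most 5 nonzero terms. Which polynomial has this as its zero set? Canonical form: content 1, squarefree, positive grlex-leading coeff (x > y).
x^2 + x*y - y^2 + 3*x + 3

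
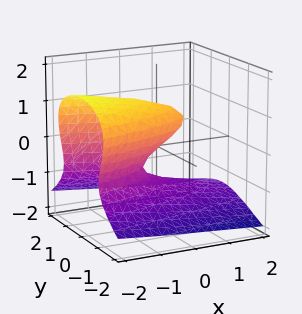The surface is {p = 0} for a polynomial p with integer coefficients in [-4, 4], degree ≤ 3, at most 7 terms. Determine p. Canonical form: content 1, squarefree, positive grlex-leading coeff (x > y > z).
3*z^3 + 3*y^2 - z^2 + 2*x - 3*z

deg p = 3. No degree-2 surface has this shape.
Reading off the gridlines: it meets the y-axis at y = 0 (among the integer gridlines); it crosses the z-axis at the gridline z = 0.
Fitting integer coefficients to these (and the overall shape) gives p.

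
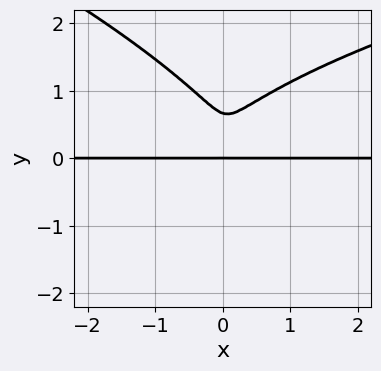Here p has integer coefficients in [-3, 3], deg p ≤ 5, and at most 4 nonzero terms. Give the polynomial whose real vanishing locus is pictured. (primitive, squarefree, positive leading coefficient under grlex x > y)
x*y^3 + 3*y^4 - 3*x^2*y - 2*y^3

(a) deg p = 4.
(b) Against the integer gridlines: it meets the y-axis at y = 0 (among the integer gridlines); every point of the x-axis in the box is on the curve.
(c) Together with the visible shape, these determine p as stated.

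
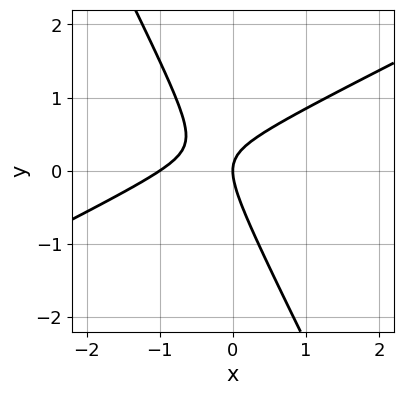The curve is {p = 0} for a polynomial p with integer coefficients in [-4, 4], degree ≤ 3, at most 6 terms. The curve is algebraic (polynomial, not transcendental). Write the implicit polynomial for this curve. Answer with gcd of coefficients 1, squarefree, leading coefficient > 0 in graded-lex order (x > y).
2*x^2 - 3*x*y - 2*y^2 + 2*x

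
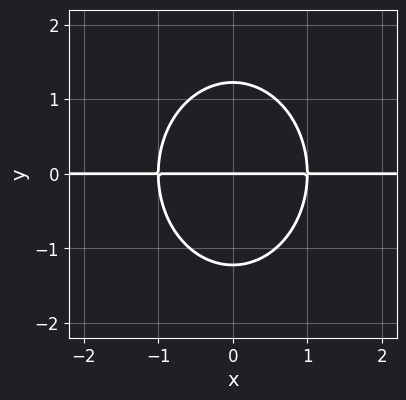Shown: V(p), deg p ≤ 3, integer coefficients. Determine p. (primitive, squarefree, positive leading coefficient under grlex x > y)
3*x^2*y + 2*y^3 - 3*y

(a) deg p = 3. No degree-2 curve has this shape.
(b) Symmetries: mirror symmetry x ↦ −x ⇒ only even powers of x.
(c) From the axis intercepts and sections: it meets the y-axis at y = 0 (among the integer gridlines); the visible x-axis segment lies entirely on the curve.
(d) These observations pin down the coefficients.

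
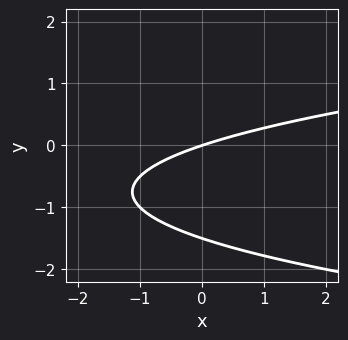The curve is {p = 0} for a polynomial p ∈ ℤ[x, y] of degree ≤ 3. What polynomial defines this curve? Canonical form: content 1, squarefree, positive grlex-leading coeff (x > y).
1. Degree: a generic line meets the curve in up to 2 points, so deg p = 2.
2. Reading off the gridlines: it crosses the y-axis at the gridline y = 0; one x-axis crossing is at x = 0.
3. Together with the visible shape, these determine p as stated.

2*y^2 - x + 3*y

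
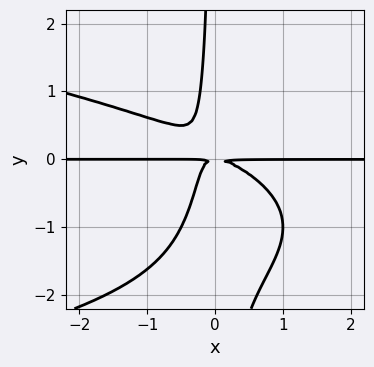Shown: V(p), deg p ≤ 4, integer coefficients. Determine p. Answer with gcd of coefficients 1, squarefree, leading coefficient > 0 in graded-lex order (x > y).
1. The degree is 4 — a generic line meets the curve in up to 4 points.
2. From the axis intercepts and sections: every point of the x-axis in the box is on the curve.
3. The integer polynomial consistent with all of this is the stated p.

2*x*y^3 + 2*x^2*y + 3*x*y^2 + y^2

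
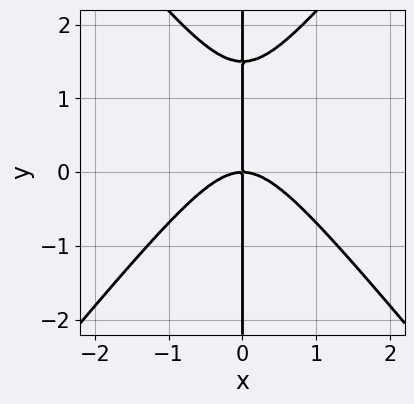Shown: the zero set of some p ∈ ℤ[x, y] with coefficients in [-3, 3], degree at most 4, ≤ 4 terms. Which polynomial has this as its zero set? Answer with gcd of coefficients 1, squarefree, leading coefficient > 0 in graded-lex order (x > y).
(a) The degree is 3 — the shape is more complex than any degree-2 curve.
(b) Observable constraints: it meets the x-axis at x = 0 (among the integer gridlines); the visible y-axis segment lies entirely on the curve.
(c) Fitting integer coefficients to these (and the overall shape) gives p.

3*x^3 - 2*x*y^2 + 3*x*y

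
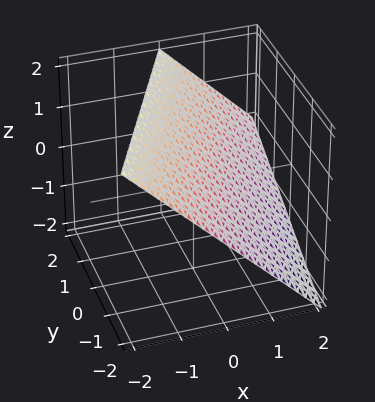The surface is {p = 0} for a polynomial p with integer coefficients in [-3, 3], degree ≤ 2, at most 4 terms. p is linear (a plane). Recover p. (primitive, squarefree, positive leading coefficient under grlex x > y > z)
(a) The degree is 1 — the surface is flat (a plane).
(b) Against the integer gridlines: it crosses the z-axis at the gridline z = 1; it meets the y-axis at y = -2 (among the integer gridlines); it meets the x-axis at x = 1 (among the integer gridlines).
(c) These observations pin down the coefficients.

2*x - y + 2*z - 2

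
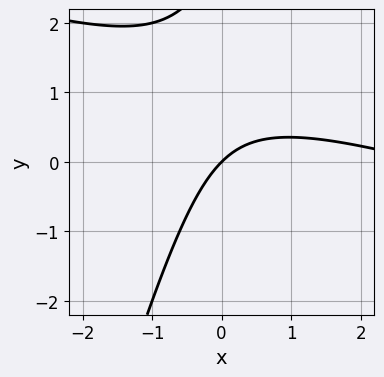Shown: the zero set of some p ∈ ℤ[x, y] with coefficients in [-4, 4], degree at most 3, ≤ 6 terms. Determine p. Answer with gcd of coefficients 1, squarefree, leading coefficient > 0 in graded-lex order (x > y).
Degree: a generic line meets the curve in up to 2 points, so deg p = 2.
Against the integer gridlines: it meets the y-axis at y = 0 (among the integer gridlines); one x-axis crossing is at x = 0.
Solving for integer coefficients yields p as stated.

x^2 + 3*x*y - y^2 - 3*x + 3*y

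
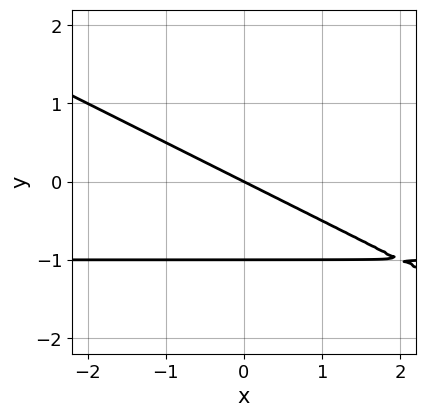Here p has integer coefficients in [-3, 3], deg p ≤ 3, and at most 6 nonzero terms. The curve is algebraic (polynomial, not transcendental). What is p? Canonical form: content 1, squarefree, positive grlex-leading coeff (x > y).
x*y + 2*y^2 + x + 2*y

(a) deg p = 2. The shape is more complex than any degree-1 curve.
(b) Checking where it meets the axes: one x-axis crossing is at x = 0; among the integer gridlines, it crosses the y-axis at y ∈ {-1, 0}.
(c) Matching integer coefficients to the picture gives p.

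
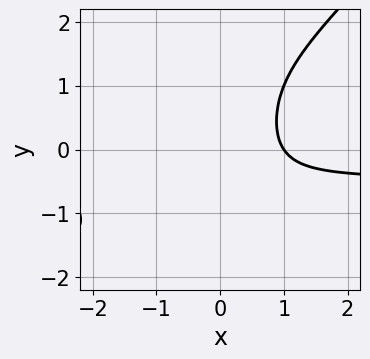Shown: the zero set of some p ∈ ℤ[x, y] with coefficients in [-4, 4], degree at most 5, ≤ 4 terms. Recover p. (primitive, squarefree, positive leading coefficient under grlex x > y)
First, degree: the shape is more complex than any degree-3 curve, so deg p = 4.
Next, from the visible intercepts: it meets the x-axis at x = 1 (among the integer gridlines); the curve avoids every integer y-axis point in the box.
Finally, solving for integer coefficients yields p as stated.

2*x^3*y - 2*x^2*y^2 + x^3 - 1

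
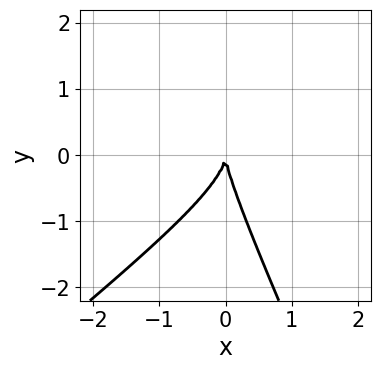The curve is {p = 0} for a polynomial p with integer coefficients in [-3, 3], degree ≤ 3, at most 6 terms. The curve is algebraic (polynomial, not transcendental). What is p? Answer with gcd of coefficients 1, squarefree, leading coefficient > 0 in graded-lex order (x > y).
x^3 + x^2*y - 2*x*y^2 - y^3 - 3*x^2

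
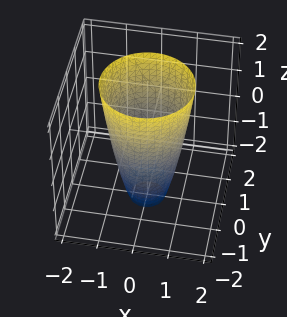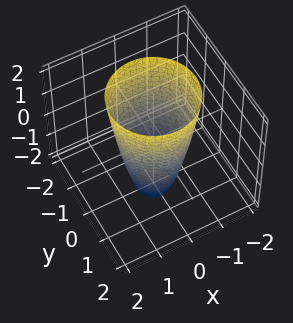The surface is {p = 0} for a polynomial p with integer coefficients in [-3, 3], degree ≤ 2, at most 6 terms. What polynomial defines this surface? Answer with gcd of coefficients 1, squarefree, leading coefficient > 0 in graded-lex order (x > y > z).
3*x^2 + 3*y^2 - z - 3

(a) Degree: the shape is more complex than any degree-1 surface, so deg p = 2.
(b) By symmetry, the surface is invariant under rotation about z: p = q(x² + y², z).
(c) Checking where it meets the axes: among the integer gridlines, it crosses the x-axis at x ∈ {-1, 1}; the y-axis gridline crossings are at y ∈ {-1, 1}; the surface avoids every integer z-axis point in the box; a circular section at z = 2 has radius between 1 and 2.
(d) Assembling these constraints gives the stated polynomial.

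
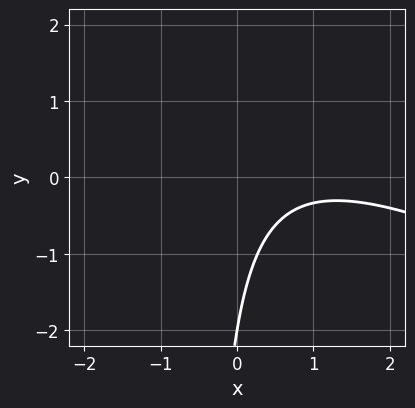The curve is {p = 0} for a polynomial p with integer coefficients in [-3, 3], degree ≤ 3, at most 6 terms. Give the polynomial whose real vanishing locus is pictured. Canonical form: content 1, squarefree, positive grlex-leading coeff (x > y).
The degree is 2 — the shape is more complex than any degree-1 curve.
Checking where it meets the axes: it crosses the y-axis at the gridline y = -2; the curve avoids every integer x-axis point in the box.
Putting this together gives p.

x^2 + 2*x*y - 2*x + y + 2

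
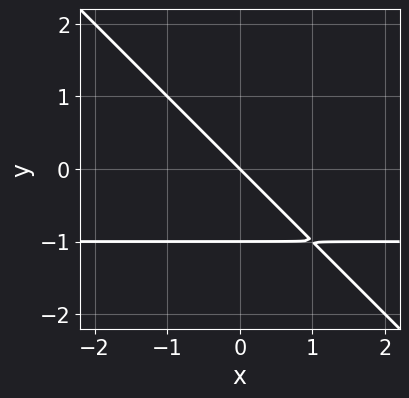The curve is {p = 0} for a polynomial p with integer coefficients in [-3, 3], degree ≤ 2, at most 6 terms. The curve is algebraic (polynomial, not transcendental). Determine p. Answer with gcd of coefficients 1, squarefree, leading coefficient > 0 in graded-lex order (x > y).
1. Degree: a generic line meets the curve in up to 2 points, so deg p = 2.
2. Observable constraints: one x-axis crossing is at x = 0; the y-axis gridline crossings are at y ∈ {-1, 0}.
3. Together with the visible shape, these determine p as stated.

x*y + y^2 + x + y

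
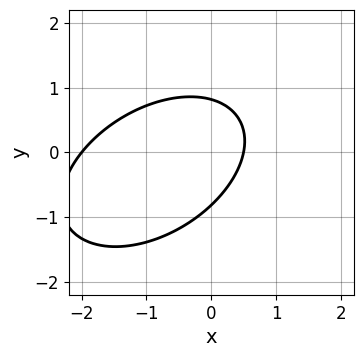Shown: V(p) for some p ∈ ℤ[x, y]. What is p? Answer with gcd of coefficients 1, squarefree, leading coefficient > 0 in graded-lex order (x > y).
2*x^2 - 2*x*y + 3*y^2 + 3*x - 2

First, deg p = 2.
Then, from the visible intercepts: it meets the x-axis at x = -2 (among the integer gridlines).
Finally, the integer polynomial consistent with all of this is the stated p.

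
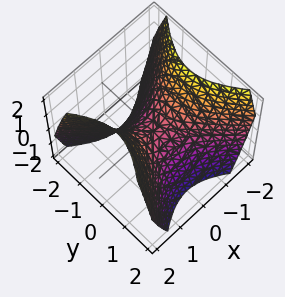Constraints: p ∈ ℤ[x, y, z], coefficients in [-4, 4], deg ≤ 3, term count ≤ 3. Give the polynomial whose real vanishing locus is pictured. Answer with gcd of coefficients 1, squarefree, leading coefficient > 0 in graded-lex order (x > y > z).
x^2 - y^2 - z

First, degree: a hyperbolic paraboloid; a quadric, so deg p = 2.
Then, symmetries: mirror symmetry x ↦ −x ⇒ only even powers of x; the y ↦ −y reflection is a symmetry, so y appears only in even powers.
Next, from the visible intercepts: one x-axis crossing is at x = 0; it meets the y-axis at y = 0 (among the integer gridlines); it meets the z-axis at z = 0 (among the integer gridlines).
Finally, assembling these constraints gives the stated polynomial.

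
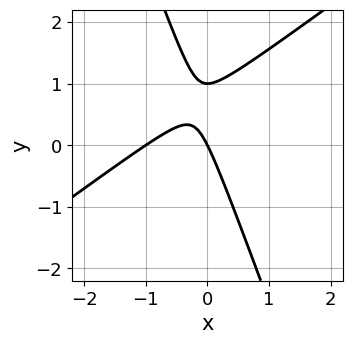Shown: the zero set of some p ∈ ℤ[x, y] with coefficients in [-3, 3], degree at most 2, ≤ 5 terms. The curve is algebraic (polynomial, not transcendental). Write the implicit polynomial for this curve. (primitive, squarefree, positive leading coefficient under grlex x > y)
2*x^2 - 2*x*y - y^2 + 2*x + y

1. Degree: no degree-1 curve has this shape, so deg p = 2.
2. Against the integer gridlines: the x-axis gridline crossings are at x ∈ {-1, 0}; among the integer gridlines, it crosses the y-axis at y ∈ {0, 1}.
3. Fitting integer coefficients to these (and the overall shape) gives p.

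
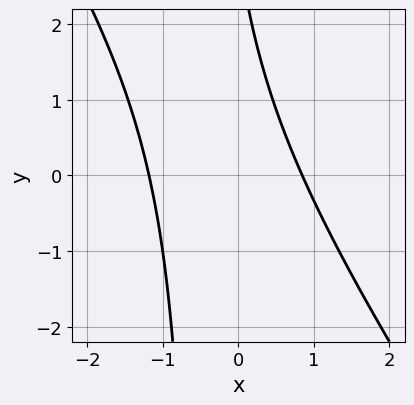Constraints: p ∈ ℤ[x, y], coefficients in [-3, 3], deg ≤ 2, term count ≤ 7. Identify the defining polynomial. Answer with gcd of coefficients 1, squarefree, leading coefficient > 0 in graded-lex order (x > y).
1. deg p = 2. No degree-1 curve has this shape.
2. From the visible intercepts: no y-intercept at any integer in the box.
3. These observations pin down the coefficients.

3*x^2 + 2*x*y + x + y - 3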